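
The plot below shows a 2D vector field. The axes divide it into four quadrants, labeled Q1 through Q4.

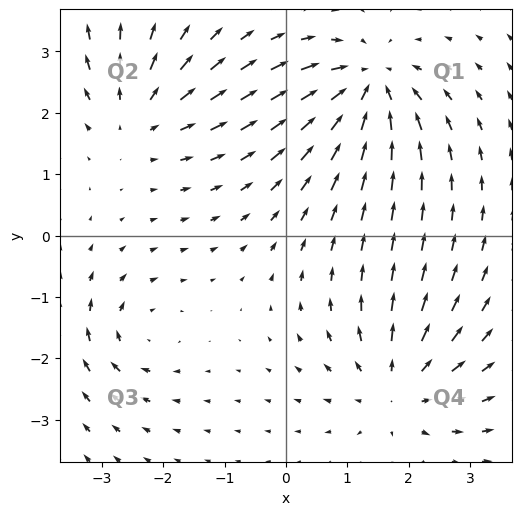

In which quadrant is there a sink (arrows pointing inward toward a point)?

The sink sits at approximately (1.3, 2.4), which lies in quadrant Q1. The divergence there is about -6, negative as expected for a sink.

Q1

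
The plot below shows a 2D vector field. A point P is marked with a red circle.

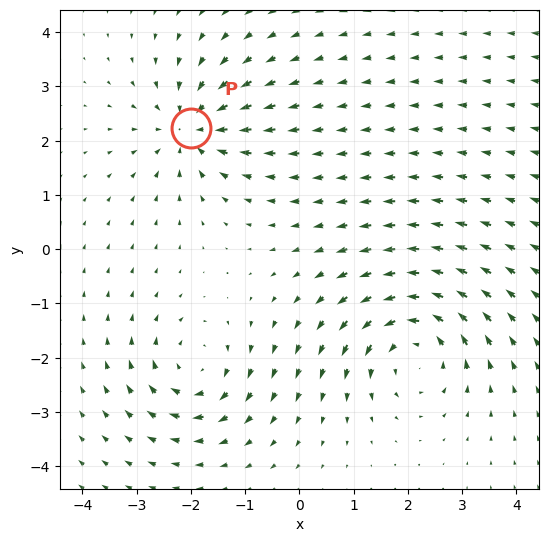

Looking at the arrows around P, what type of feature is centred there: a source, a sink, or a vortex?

sink

At P (-2.0, 2.2) the arrows converge inward. Divergence about -5, curl ≈0 — negative divergence with near-zero curl is a sink.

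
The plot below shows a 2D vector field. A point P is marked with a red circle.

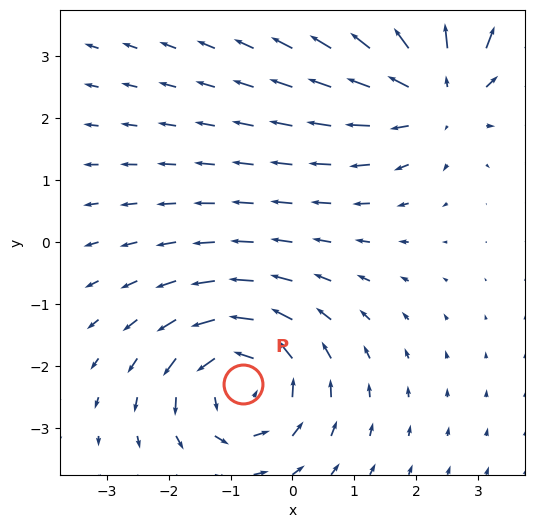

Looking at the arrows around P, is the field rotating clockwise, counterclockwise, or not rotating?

counterclockwise

Near P at (-0.8, -2.3) the arrows circulate counterclockwise. The curl (z-component) there is about +4; positive curl means counterclockwise rotation.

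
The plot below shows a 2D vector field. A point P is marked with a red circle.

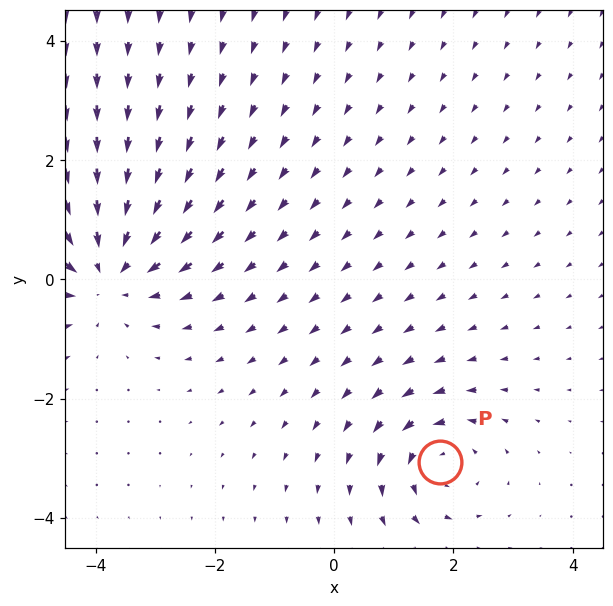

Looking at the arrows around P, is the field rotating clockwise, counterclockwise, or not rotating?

counterclockwise

Near P at (1.8, -3.1) the arrows circulate counterclockwise. The curl (z-component) there is about +3; positive curl means counterclockwise rotation.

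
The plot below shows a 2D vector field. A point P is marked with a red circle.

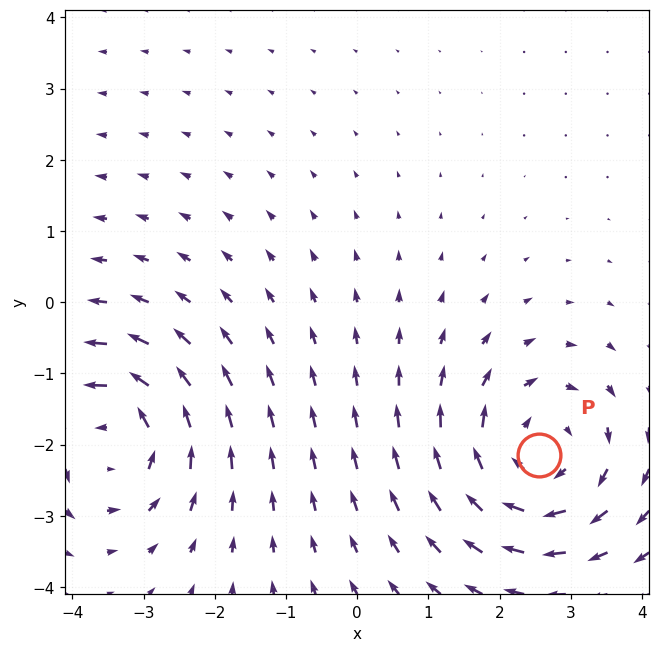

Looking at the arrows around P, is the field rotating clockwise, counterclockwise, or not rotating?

Near P at (2.6, -2.1) the arrows circulate clockwise. The curl (z-component) there is about -3; negative curl means clockwise rotation.

clockwise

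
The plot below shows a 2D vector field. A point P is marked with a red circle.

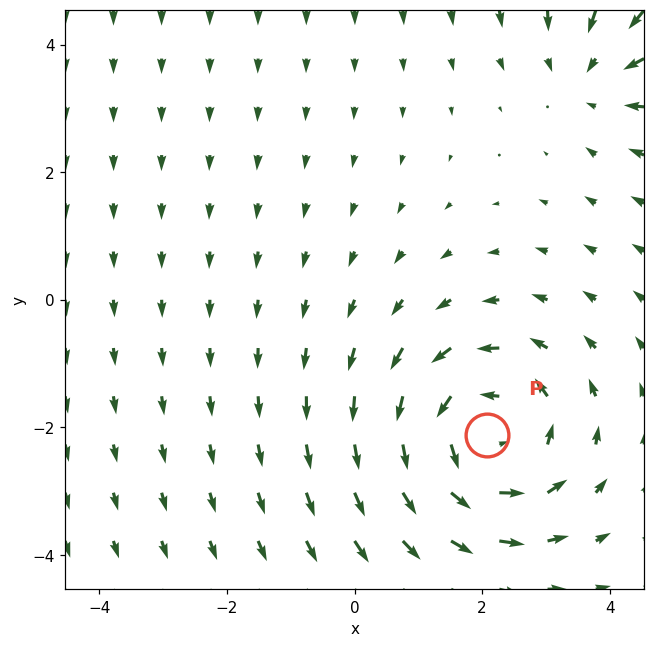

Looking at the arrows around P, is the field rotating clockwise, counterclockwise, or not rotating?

counterclockwise

Near P at (2.1, -2.1) the arrows circulate counterclockwise. The curl (z-component) there is about +4; positive curl means counterclockwise rotation.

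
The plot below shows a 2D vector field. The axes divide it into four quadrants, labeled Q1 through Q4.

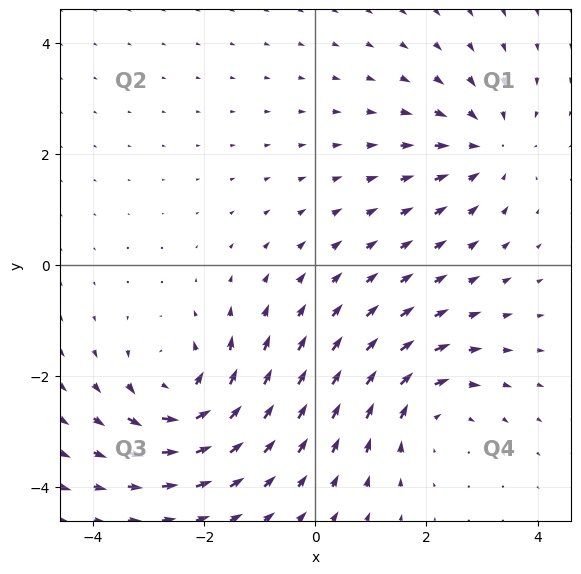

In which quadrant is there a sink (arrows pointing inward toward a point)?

Q1

The sink sits at approximately (3.1, 2.1), which lies in quadrant Q1. The divergence there is about -3, negative as expected for a sink.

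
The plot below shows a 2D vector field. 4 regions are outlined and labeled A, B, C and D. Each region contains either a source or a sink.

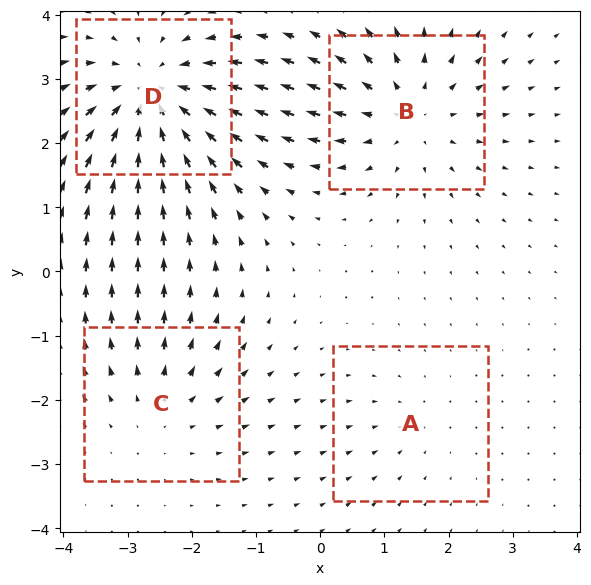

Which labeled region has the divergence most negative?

Divergence at each region's feature centre — A: about -2, B: about +4, C: about +3, D: about -6. Region D is most negative.

D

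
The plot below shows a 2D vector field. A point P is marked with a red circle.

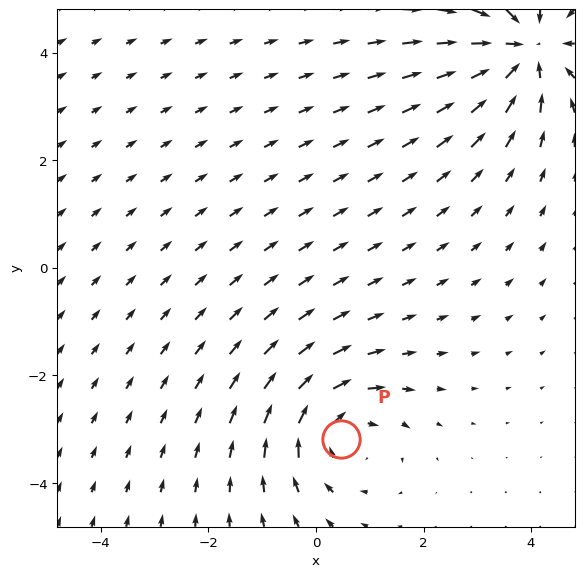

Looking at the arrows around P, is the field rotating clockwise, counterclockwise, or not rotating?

Near P at (0.5, -3.2) the arrows circulate clockwise. The curl (z-component) there is about -3; negative curl means clockwise rotation.

clockwise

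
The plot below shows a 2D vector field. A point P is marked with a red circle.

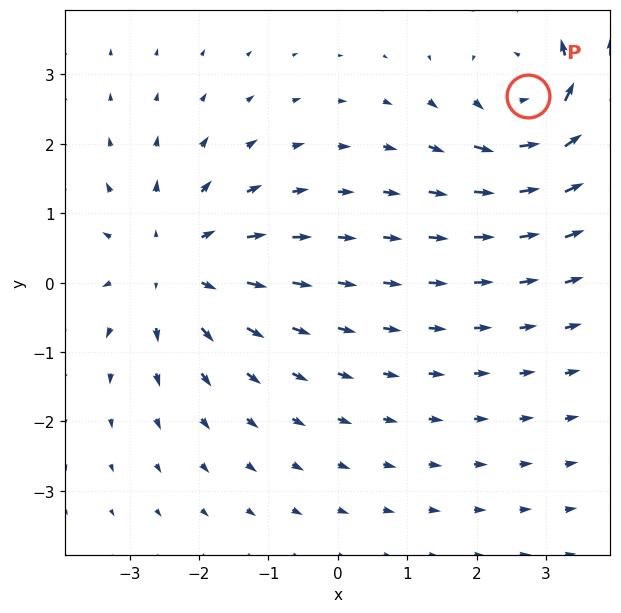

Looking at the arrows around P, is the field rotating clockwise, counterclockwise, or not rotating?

counterclockwise

Near P at (2.7, 2.7) the arrows circulate counterclockwise. The curl (z-component) there is about +4; positive curl means counterclockwise rotation.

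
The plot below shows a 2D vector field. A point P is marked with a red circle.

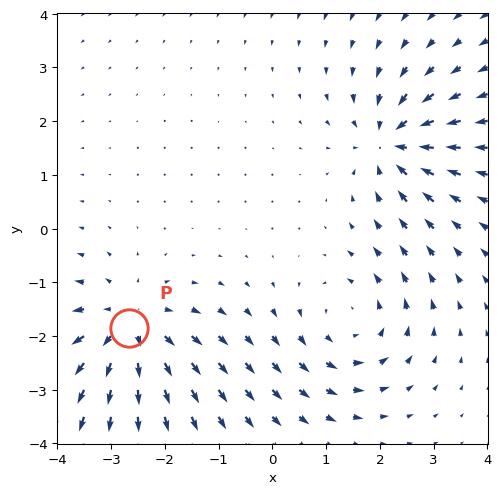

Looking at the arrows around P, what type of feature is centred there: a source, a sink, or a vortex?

At P (-2.7, -1.8) the arrows spread outward. Divergence about +4, curl ≈0 — positive divergence with near-zero curl is a source.

source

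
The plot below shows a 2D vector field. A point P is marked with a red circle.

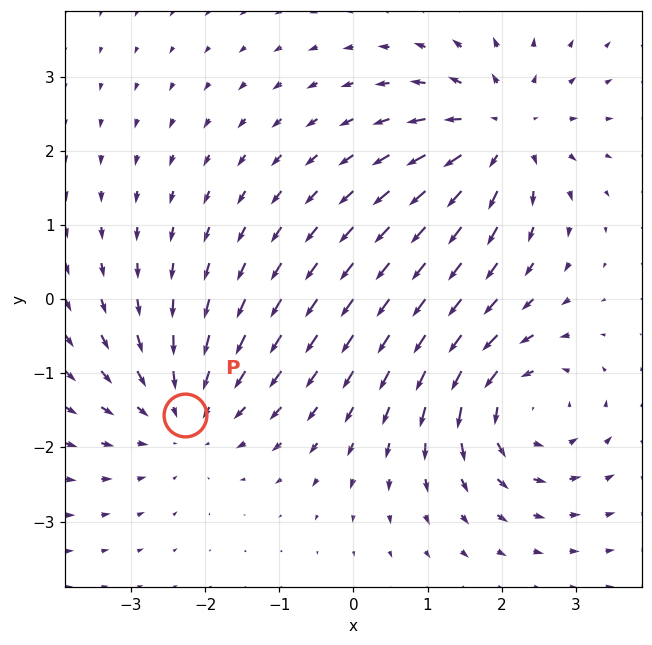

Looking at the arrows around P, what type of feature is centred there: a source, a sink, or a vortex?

At P (-2.3, -1.6) the arrows converge inward. Divergence about -4, curl ≈0 — negative divergence with near-zero curl is a sink.

sink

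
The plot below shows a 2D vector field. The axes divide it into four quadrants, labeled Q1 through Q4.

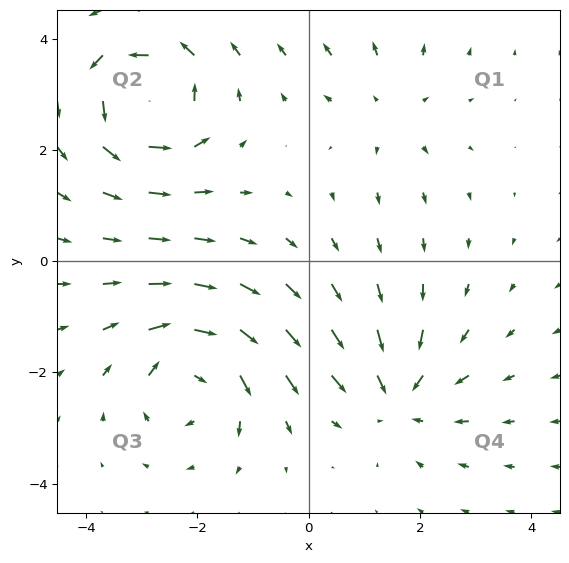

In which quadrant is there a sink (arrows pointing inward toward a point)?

The sink sits at approximately (1.6, -2.4), which lies in quadrant Q4. The divergence there is about -4, negative as expected for a sink.

Q4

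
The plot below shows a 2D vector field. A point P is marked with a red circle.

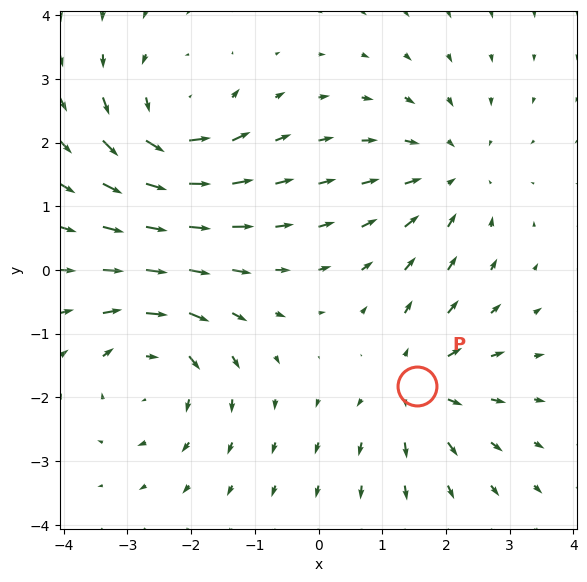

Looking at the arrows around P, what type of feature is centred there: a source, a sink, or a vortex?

At P (1.5, -1.8) the arrows spread outward. Divergence about +5, curl ≈0 — positive divergence with near-zero curl is a source.

source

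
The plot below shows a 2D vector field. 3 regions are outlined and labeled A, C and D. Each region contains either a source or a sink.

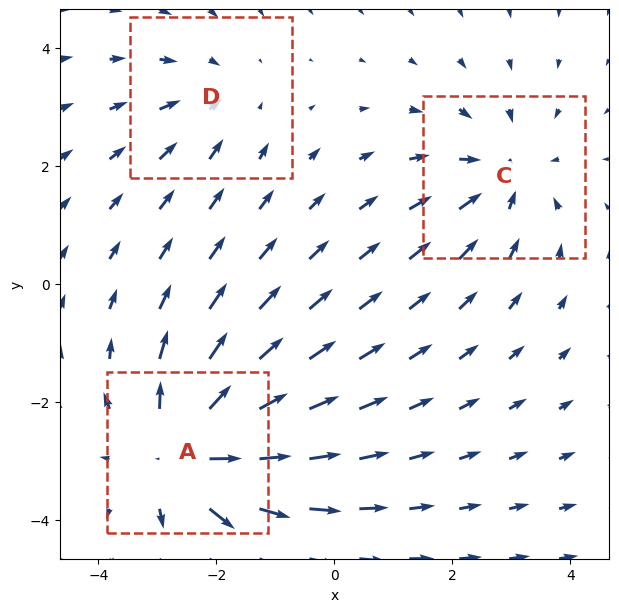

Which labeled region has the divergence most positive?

Divergence at each region's feature centre — A: about +4, C: about -3, D: about -2. Region A is most positive.

A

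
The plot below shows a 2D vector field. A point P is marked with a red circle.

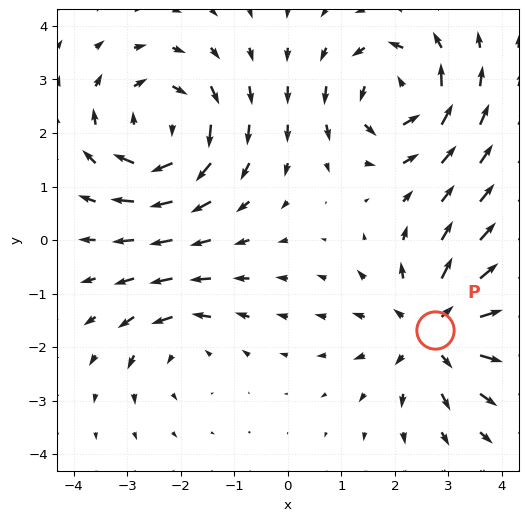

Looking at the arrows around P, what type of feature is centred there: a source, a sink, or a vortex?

source

At P (2.8, -1.7) the arrows spread outward. Divergence about +5, curl ≈0 — positive divergence with near-zero curl is a source.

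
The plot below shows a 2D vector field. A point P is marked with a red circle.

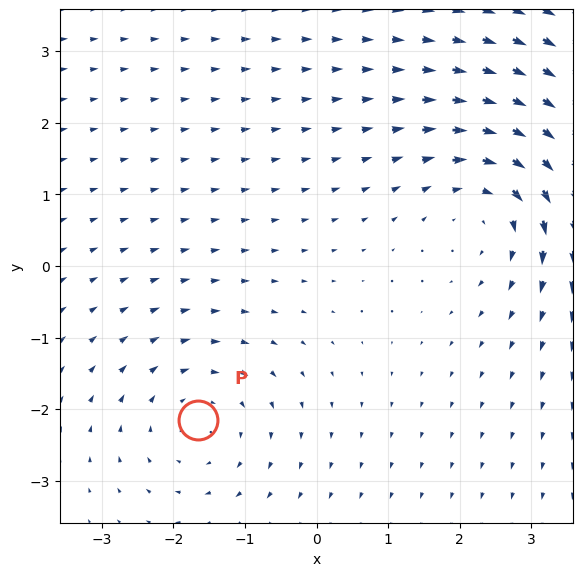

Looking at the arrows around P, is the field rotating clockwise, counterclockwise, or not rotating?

clockwise

Near P at (-1.7, -2.1) the arrows circulate clockwise. The curl (z-component) there is about -3; negative curl means clockwise rotation.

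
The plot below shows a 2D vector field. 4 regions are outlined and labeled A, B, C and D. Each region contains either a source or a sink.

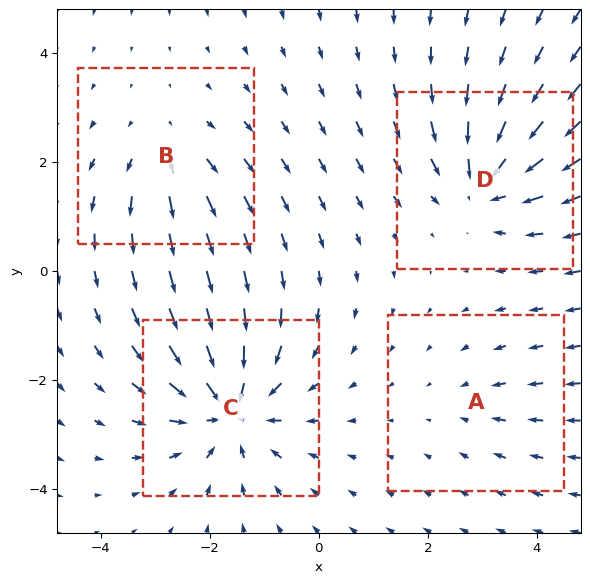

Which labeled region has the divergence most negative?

Divergence at each region's feature centre — A: about -2, B: about +3, C: about -7, D: about -5. Region C is most negative.

C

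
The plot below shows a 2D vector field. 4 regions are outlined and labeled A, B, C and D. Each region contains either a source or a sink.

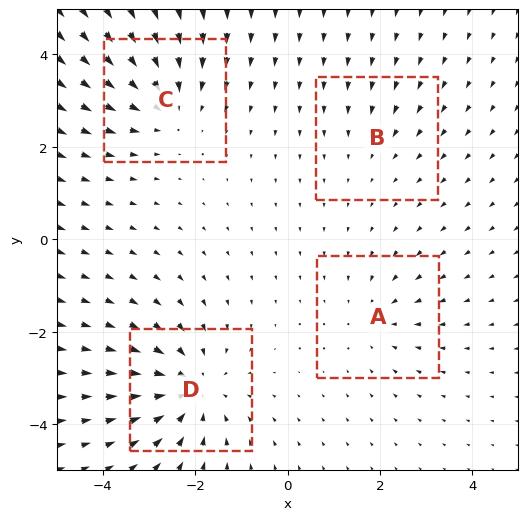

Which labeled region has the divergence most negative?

Divergence at each region's feature centre — A: about -3, B: about -2, C: about -4, D: about -6. Region D is most negative.

D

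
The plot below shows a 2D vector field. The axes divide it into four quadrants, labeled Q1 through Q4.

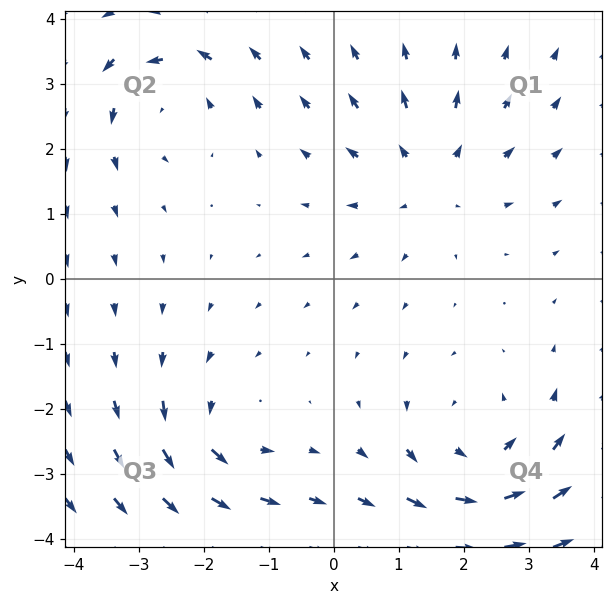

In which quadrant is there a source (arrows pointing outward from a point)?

Q1

The source sits at approximately (1.5, 1.6), which lies in quadrant Q1. The divergence there is about +4, positive as expected for a source.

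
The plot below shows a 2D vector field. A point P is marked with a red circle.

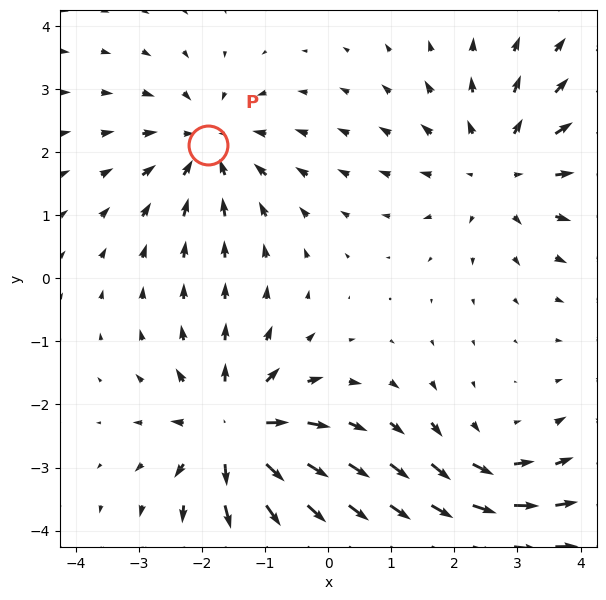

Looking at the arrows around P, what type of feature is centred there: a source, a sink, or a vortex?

At P (-1.9, 2.1) the arrows converge inward. Divergence about -4, curl ≈0 — negative divergence with near-zero curl is a sink.

sink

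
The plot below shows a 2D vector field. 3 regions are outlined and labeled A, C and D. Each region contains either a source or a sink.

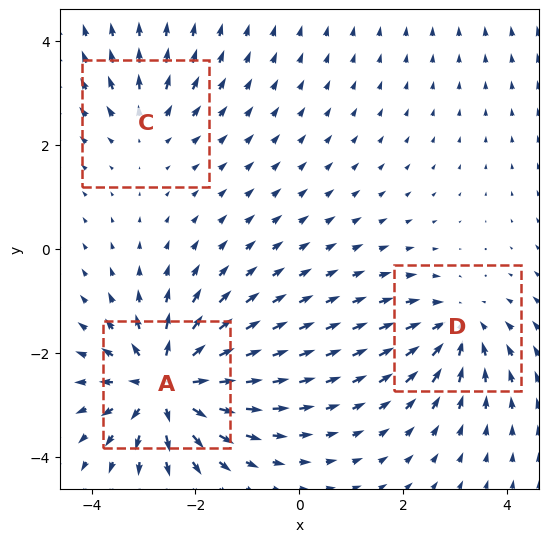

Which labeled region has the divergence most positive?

A

Divergence at each region's feature centre — A: about +6, C: about +2, D: about -3. Region A is most positive.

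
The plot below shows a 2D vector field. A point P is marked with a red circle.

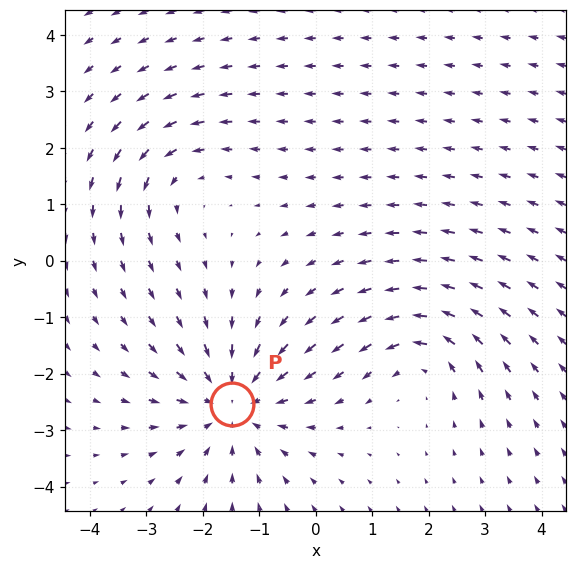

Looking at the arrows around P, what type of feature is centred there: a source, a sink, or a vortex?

At P (-1.5, -2.5) the arrows converge inward. Divergence about -4, curl ≈0 — negative divergence with near-zero curl is a sink.

sink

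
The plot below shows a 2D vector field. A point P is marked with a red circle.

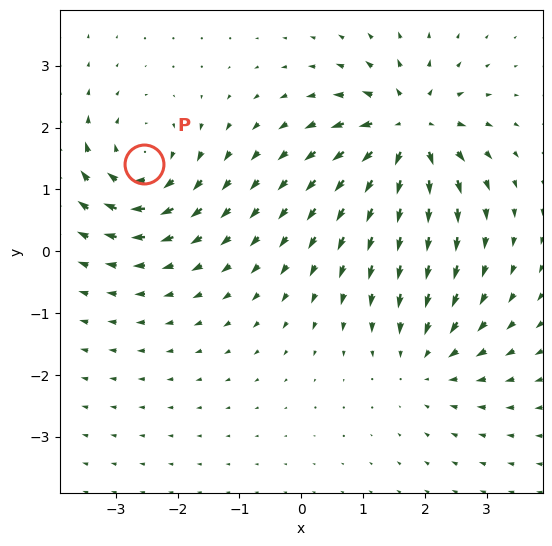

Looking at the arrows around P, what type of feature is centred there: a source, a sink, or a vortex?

vortex

At P (-2.5, 1.4) the arrows circulate clockwise. Divergence ≈0, curl about -5 — near-zero divergence with nonzero curl is a vortex.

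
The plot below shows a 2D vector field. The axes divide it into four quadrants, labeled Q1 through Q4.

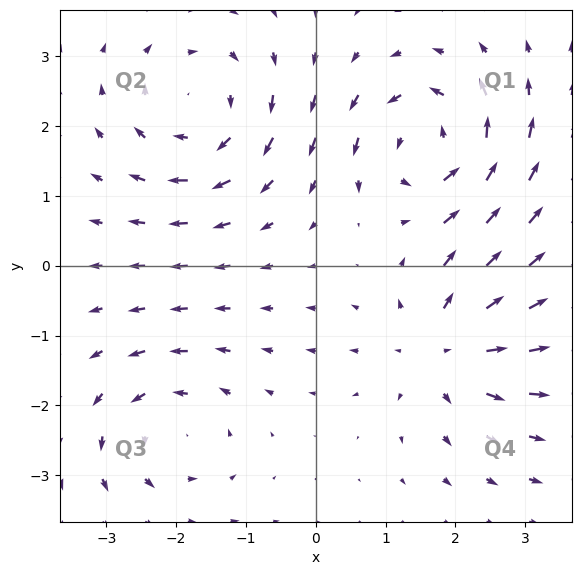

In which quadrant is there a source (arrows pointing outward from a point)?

The source sits at approximately (1.9, -1.2), which lies in quadrant Q4. The divergence there is about +5, positive as expected for a source.

Q4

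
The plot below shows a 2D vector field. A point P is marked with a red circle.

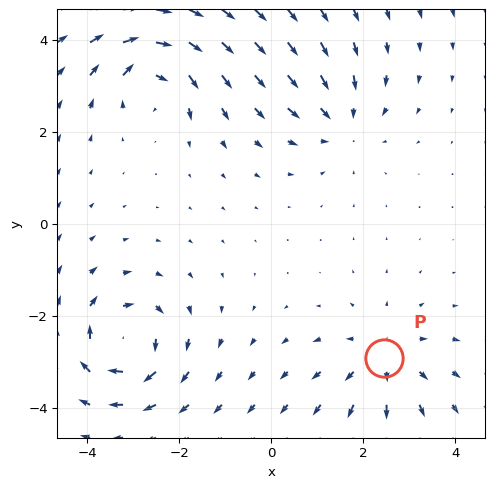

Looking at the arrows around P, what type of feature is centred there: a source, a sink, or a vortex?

At P (2.4, -2.9) the arrows spread outward. Divergence about +4, curl ≈0 — positive divergence with near-zero curl is a source.

source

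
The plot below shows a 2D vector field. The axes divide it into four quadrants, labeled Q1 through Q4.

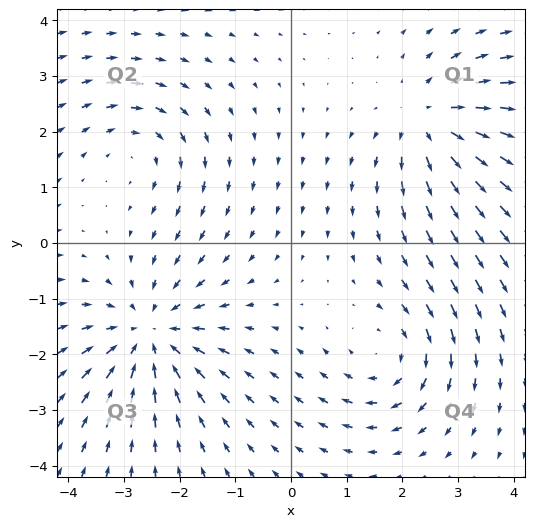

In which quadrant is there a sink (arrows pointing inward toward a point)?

Q3

The sink sits at approximately (-2.5, -1.6), which lies in quadrant Q3. The divergence there is about -4, negative as expected for a sink.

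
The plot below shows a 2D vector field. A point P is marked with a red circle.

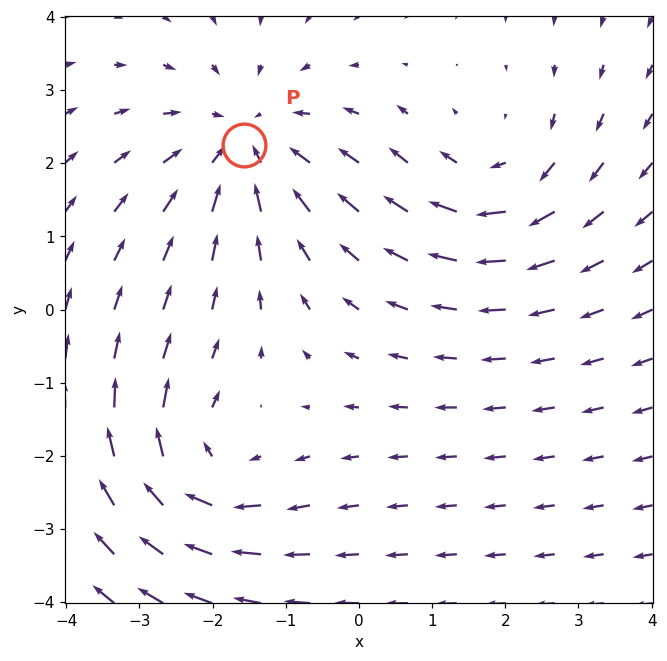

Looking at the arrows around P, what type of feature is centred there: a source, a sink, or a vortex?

At P (-1.6, 2.3) the arrows converge inward. Divergence about -3, curl ≈0 — negative divergence with near-zero curl is a sink.

sink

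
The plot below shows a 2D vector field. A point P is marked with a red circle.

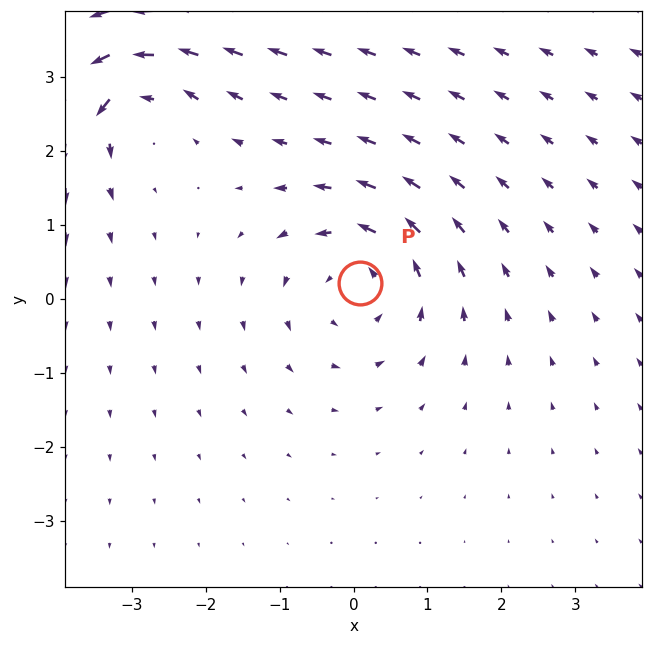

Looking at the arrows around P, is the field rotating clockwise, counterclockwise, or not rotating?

Near P at (0.1, 0.2) the arrows circulate counterclockwise. The curl (z-component) there is about +3; positive curl means counterclockwise rotation.

counterclockwise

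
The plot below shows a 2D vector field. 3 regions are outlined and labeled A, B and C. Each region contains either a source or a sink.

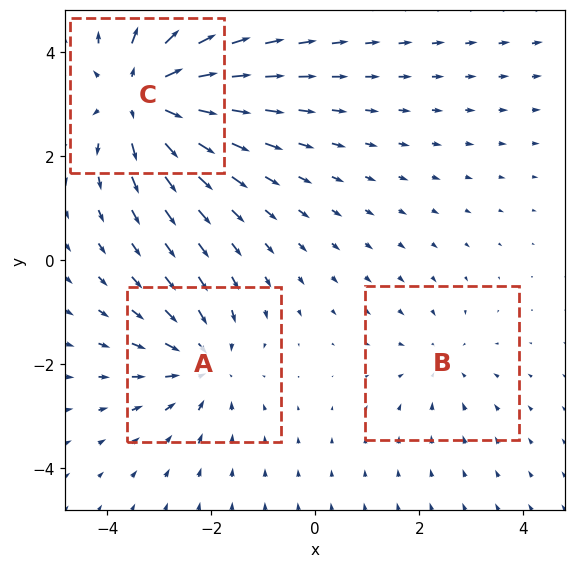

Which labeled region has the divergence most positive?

Divergence at each region's feature centre — A: about -3, B: about -2, C: about +5. Region C is most positive.

C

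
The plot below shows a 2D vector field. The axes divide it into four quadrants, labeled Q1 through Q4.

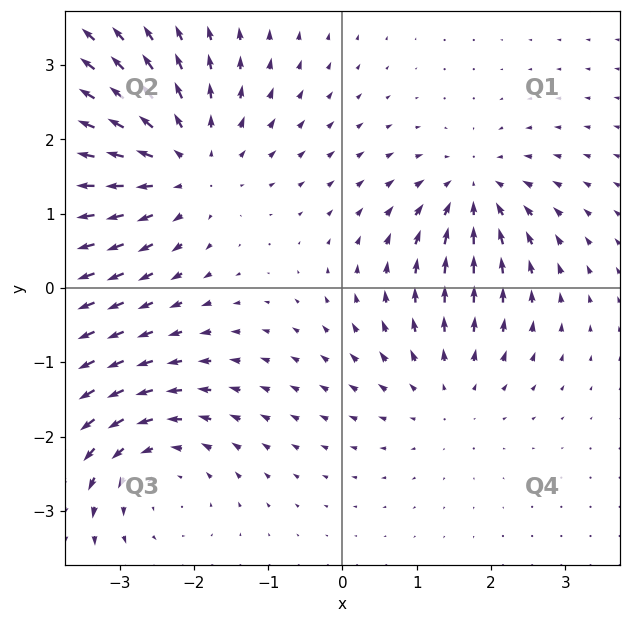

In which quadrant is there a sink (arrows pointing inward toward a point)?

Q1

The sink sits at approximately (1.8, 1.3), which lies in quadrant Q1. The divergence there is about -4, negative as expected for a sink.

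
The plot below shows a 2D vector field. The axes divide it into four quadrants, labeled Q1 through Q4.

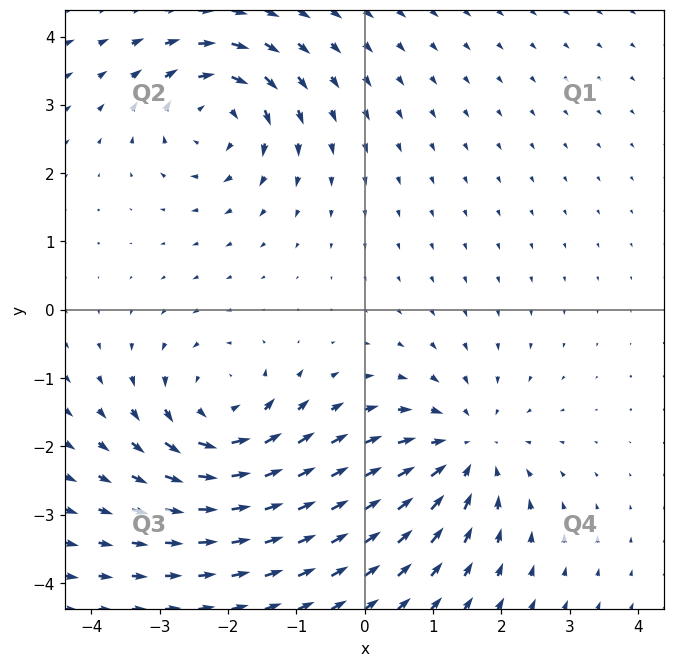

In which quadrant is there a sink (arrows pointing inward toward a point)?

The sink sits at approximately (1.5, -2.1), which lies in quadrant Q4. The divergence there is about -3, negative as expected for a sink.

Q4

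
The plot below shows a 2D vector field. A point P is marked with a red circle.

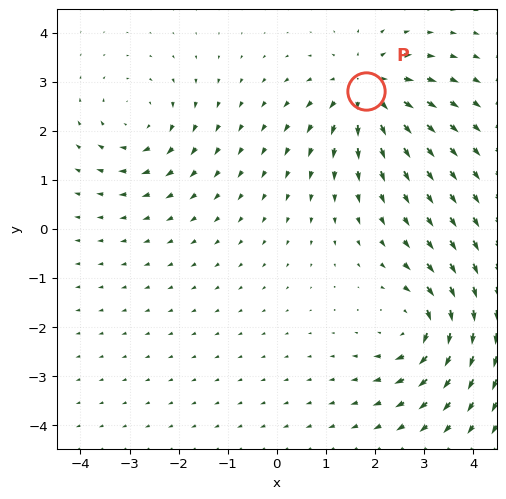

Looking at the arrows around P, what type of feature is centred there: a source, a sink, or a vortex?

source

At P (1.8, 2.8) the arrows spread outward. Divergence about +6, curl ≈0 — positive divergence with near-zero curl is a source.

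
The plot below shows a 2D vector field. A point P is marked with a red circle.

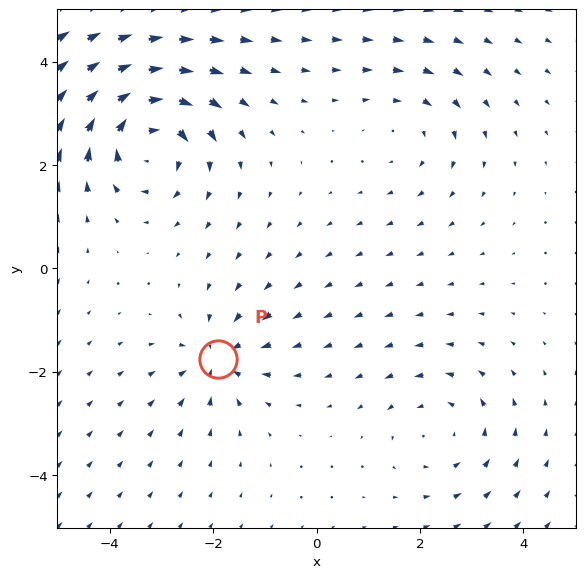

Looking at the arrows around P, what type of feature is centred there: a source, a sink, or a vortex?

At P (-1.9, -1.8) the arrows converge inward. Divergence about -4, curl ≈0 — negative divergence with near-zero curl is a sink.

sink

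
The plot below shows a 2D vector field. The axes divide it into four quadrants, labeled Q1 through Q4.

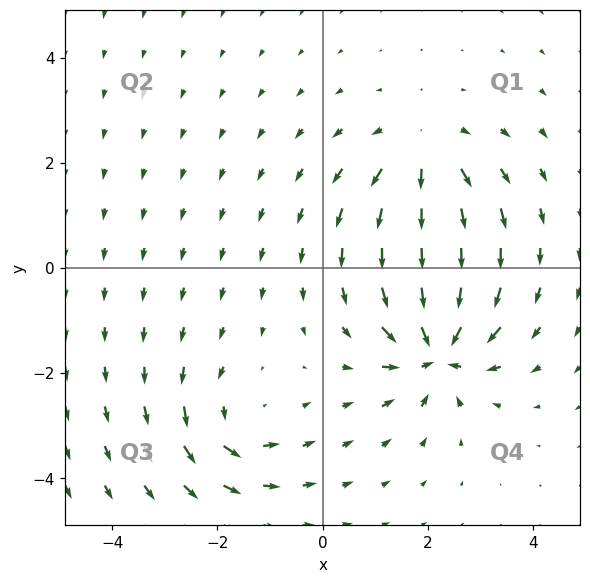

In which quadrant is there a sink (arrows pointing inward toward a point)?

The sink sits at approximately (2.2, -1.6), which lies in quadrant Q4. The divergence there is about -6, negative as expected for a sink.

Q4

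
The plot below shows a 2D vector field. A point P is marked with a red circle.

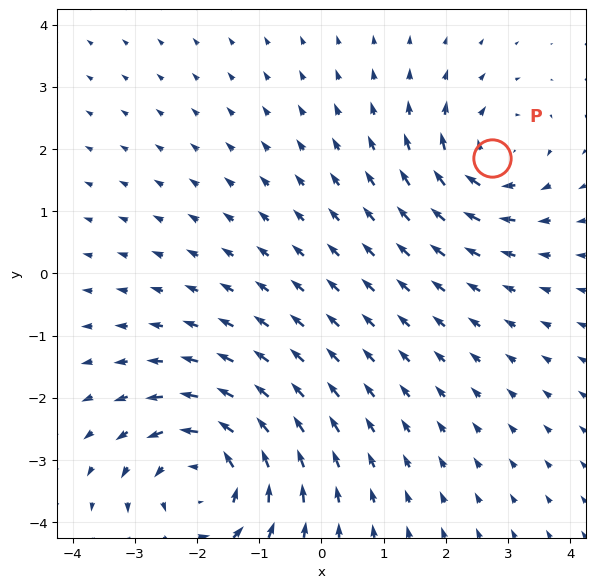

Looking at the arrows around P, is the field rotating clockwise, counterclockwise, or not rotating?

clockwise

Near P at (2.7, 1.9) the arrows circulate clockwise. The curl (z-component) there is about -4; negative curl means clockwise rotation.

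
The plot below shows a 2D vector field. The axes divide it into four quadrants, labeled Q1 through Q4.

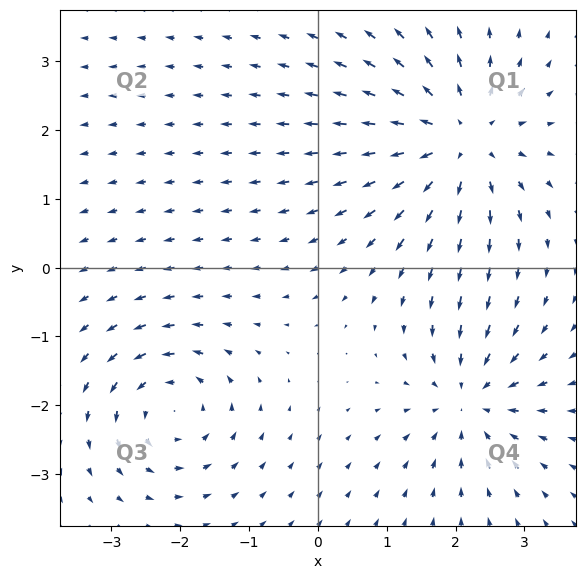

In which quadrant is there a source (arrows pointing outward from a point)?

Q1

The source sits at approximately (2.1, 1.9), which lies in quadrant Q1. The divergence there is about +5, positive as expected for a source.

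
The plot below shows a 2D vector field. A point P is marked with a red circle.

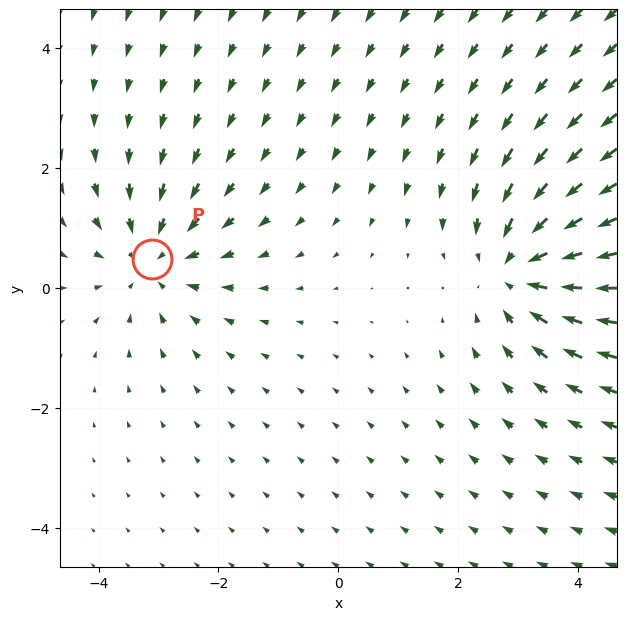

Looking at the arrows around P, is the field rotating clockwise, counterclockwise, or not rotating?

Near P at (-3.1, 0.5) the arrows show no circulation. The curl there is ≈0.

not rotating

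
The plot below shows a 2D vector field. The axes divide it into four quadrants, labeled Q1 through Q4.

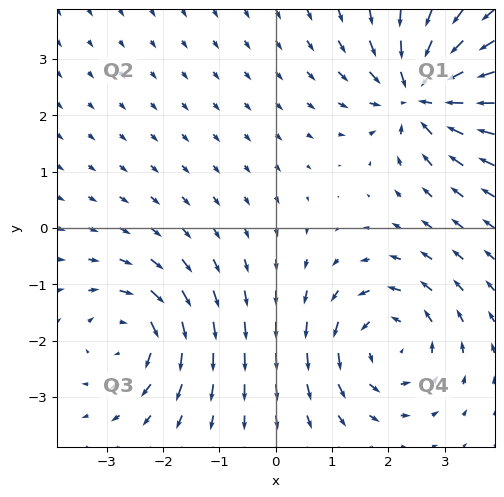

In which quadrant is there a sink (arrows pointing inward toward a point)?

The sink sits at approximately (2.6, 2.4), which lies in quadrant Q1. The divergence there is about -7, negative as expected for a sink.

Q1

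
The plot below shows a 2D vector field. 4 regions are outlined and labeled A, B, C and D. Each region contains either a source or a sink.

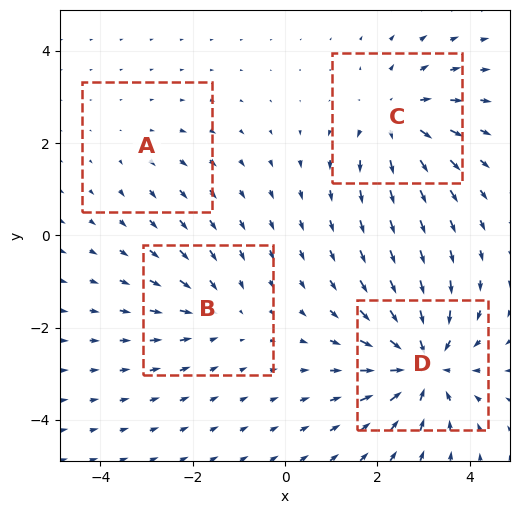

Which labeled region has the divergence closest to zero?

Divergence at each region's feature centre — A: about +2, B: about -3, C: about +5, D: about -7. Region A is closest to zero.

A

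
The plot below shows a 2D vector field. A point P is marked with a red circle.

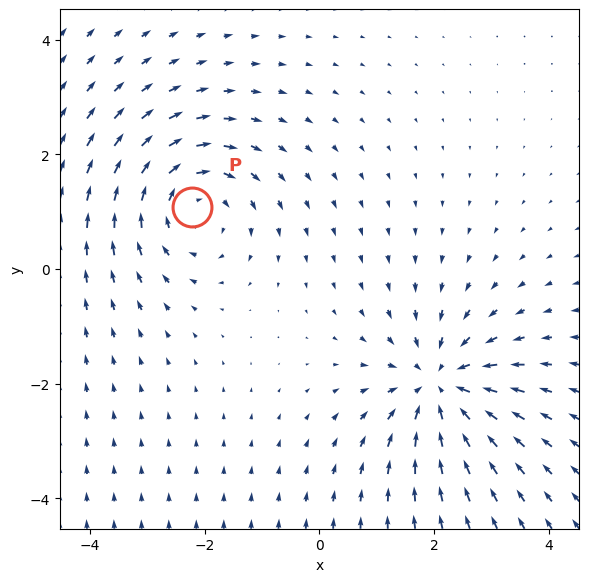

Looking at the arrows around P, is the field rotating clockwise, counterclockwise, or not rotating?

Near P at (-2.2, 1.1) the arrows circulate clockwise. The curl (z-component) there is about -4; negative curl means clockwise rotation.

clockwise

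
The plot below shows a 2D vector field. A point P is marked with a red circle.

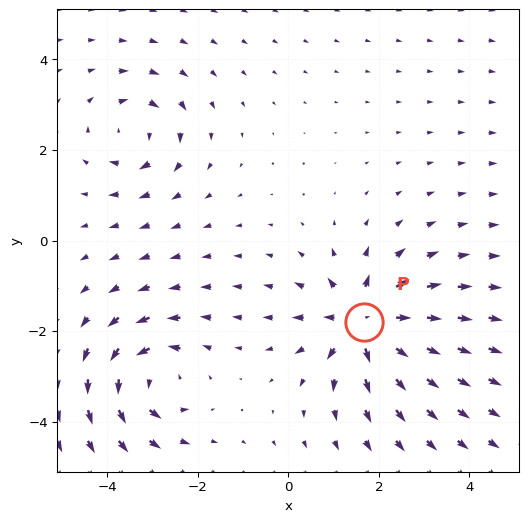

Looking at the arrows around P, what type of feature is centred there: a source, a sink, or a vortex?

source

At P (1.7, -1.8) the arrows spread outward. Divergence about +5, curl ≈0 — positive divergence with near-zero curl is a source.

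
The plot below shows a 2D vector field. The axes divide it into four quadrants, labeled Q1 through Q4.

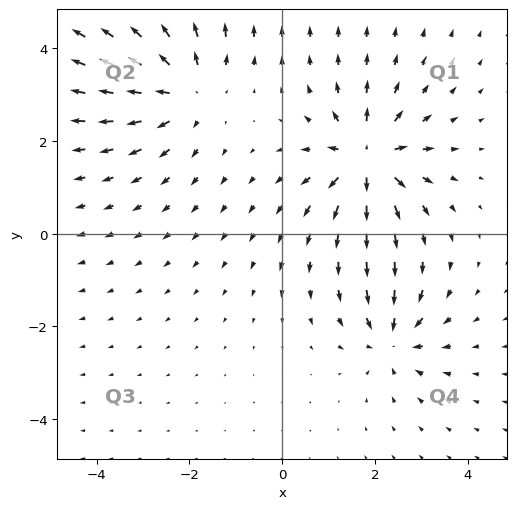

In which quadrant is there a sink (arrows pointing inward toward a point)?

The sink sits at approximately (2.4, -2.3), which lies in quadrant Q4. The divergence there is about -5, negative as expected for a sink.

Q4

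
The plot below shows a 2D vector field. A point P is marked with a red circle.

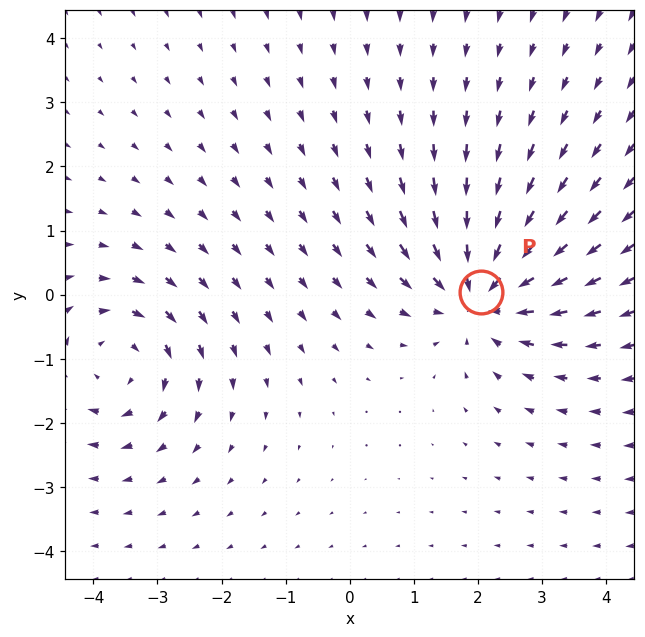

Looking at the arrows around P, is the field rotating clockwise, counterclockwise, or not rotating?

not rotating

Near P at (2.1, 0.0) the arrows show no circulation. The curl there is ≈0.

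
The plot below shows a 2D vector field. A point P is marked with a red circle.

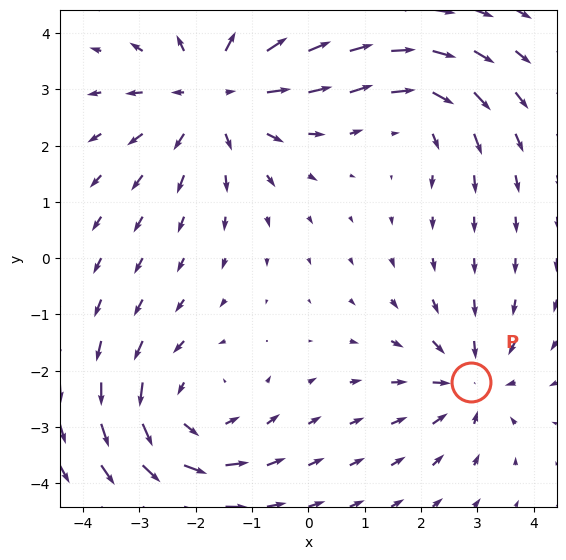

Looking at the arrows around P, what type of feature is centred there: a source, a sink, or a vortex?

sink

At P (2.9, -2.2) the arrows converge inward. Divergence about -4, curl ≈0 — negative divergence with near-zero curl is a sink.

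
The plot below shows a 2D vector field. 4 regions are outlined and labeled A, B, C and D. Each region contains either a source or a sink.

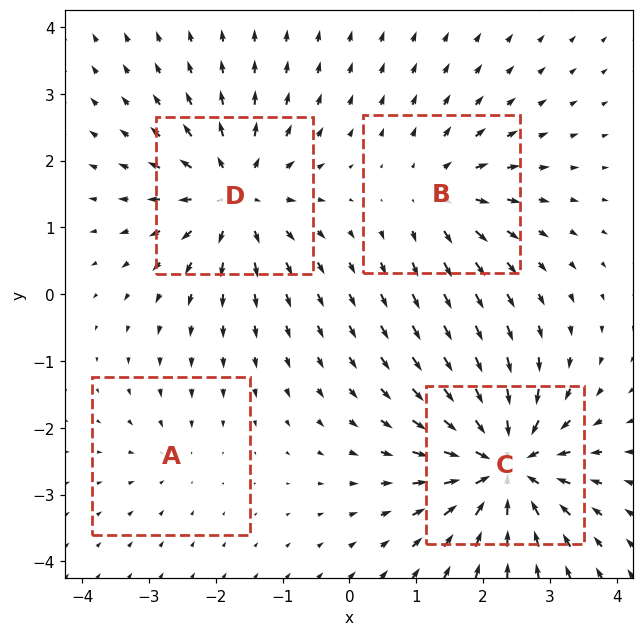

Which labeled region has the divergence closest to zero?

Divergence at each region's feature centre — A: about -2, B: about +4, C: about -8, D: about +6. Region A is closest to zero.

A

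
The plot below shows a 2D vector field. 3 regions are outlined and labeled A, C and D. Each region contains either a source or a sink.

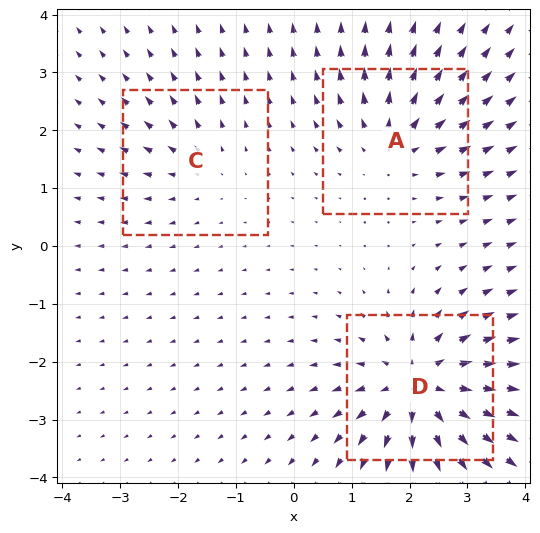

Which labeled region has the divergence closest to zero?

Divergence at each region's feature centre — A: about +3, C: about +2, D: about +5. Region C is closest to zero.

C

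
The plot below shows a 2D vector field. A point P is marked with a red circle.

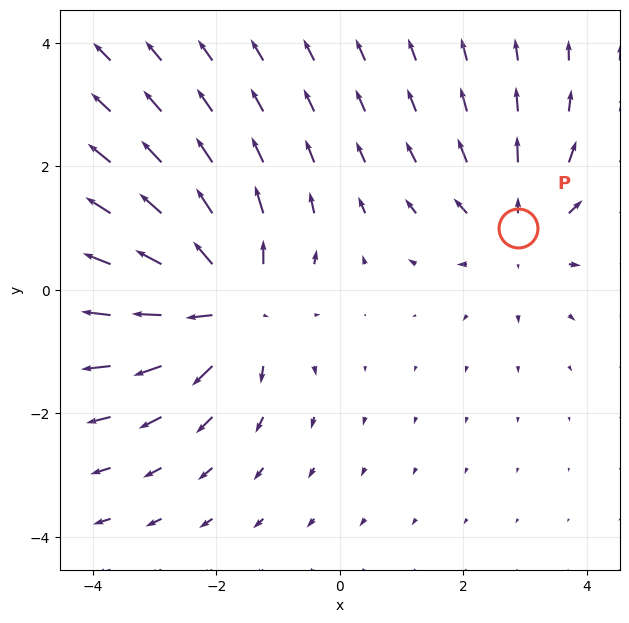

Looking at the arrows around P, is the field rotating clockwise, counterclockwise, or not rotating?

Near P at (2.9, 1.0) the arrows show no circulation. The curl there is ≈0.

not rotating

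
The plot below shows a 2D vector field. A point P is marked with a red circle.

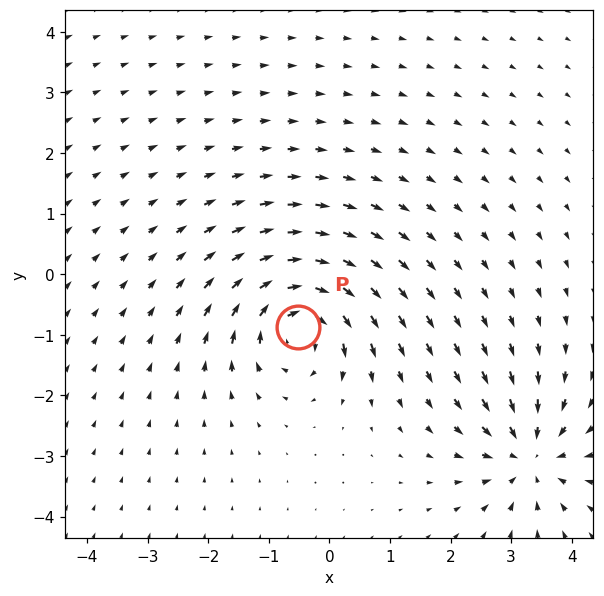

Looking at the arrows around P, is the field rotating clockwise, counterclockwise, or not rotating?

clockwise

Near P at (-0.5, -0.9) the arrows circulate clockwise. The curl (z-component) there is about -6; negative curl means clockwise rotation.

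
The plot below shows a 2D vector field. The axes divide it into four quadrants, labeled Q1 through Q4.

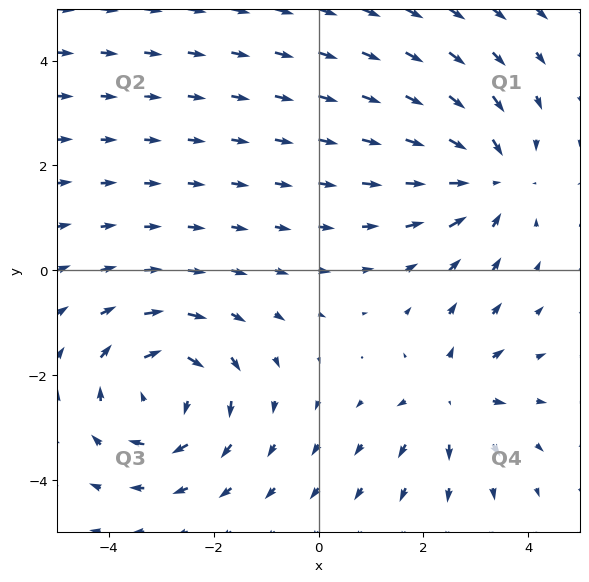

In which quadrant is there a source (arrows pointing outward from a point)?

Q4

The source sits at approximately (2.5, -2.4), which lies in quadrant Q4. The divergence there is about +3, positive as expected for a source.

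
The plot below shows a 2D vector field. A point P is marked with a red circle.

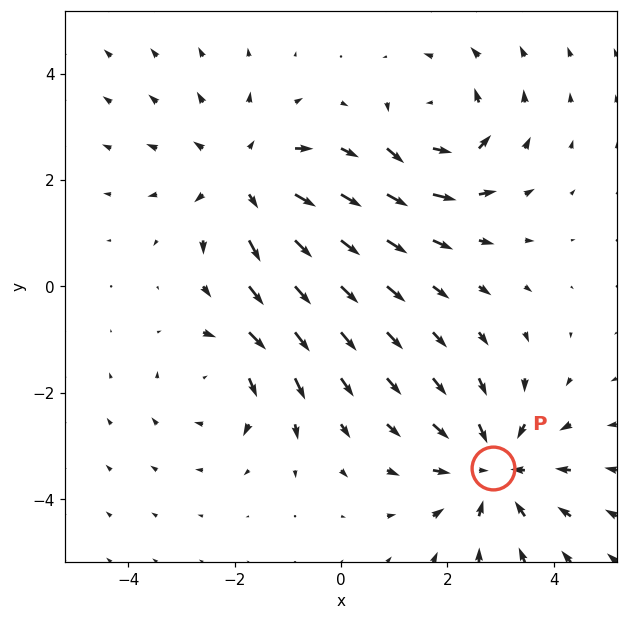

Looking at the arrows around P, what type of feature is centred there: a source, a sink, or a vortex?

At P (2.9, -3.4) the arrows converge inward. Divergence about -5, curl ≈0 — negative divergence with near-zero curl is a sink.

sink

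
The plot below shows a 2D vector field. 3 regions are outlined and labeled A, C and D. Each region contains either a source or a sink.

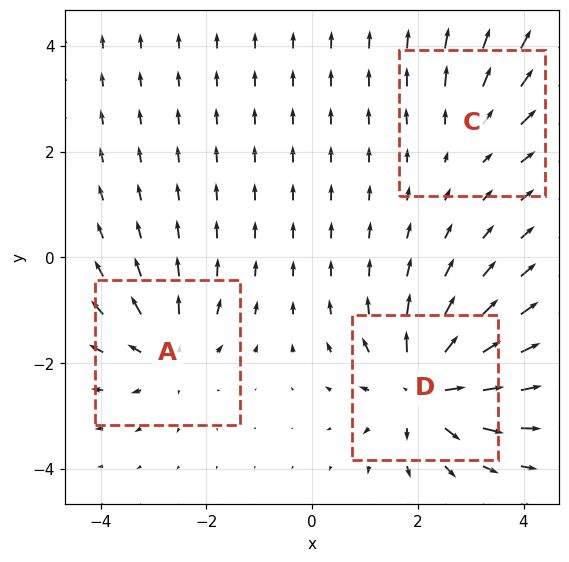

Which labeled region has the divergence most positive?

Divergence at each region's feature centre — A: about +4, C: about +2, D: about +6. Region D is most positive.

D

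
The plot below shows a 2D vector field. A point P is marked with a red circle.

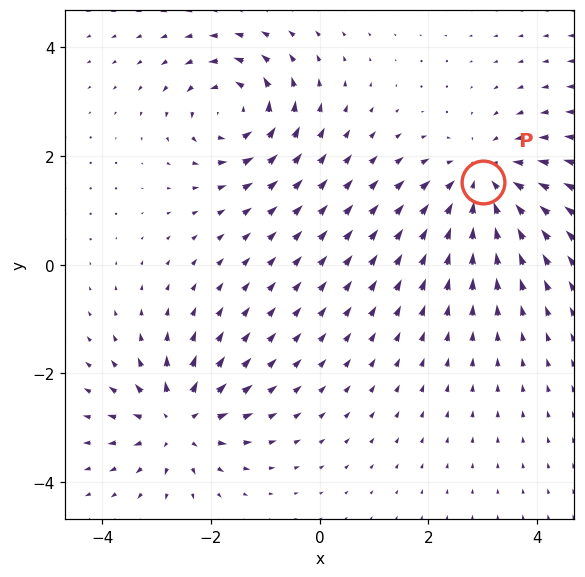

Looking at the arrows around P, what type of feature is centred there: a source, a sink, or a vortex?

sink

At P (3.0, 1.5) the arrows converge inward. Divergence about -3, curl ≈0 — negative divergence with near-zero curl is a sink.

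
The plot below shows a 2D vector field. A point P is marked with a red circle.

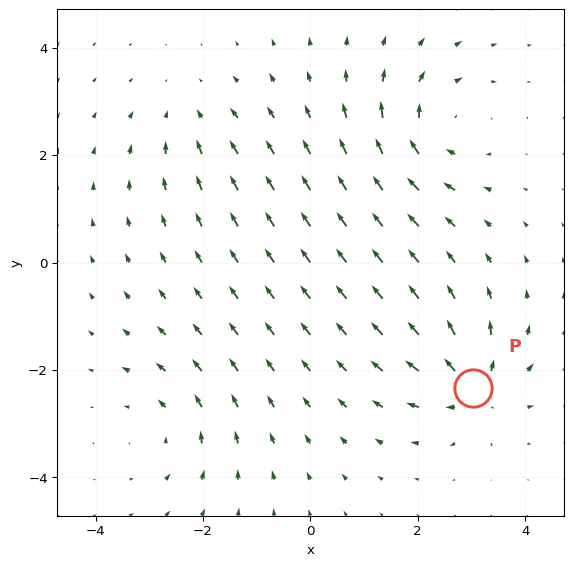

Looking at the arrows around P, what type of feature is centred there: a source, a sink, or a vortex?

source

At P (3.0, -2.3) the arrows spread outward. Divergence about +5, curl ≈0 — positive divergence with near-zero curl is a source.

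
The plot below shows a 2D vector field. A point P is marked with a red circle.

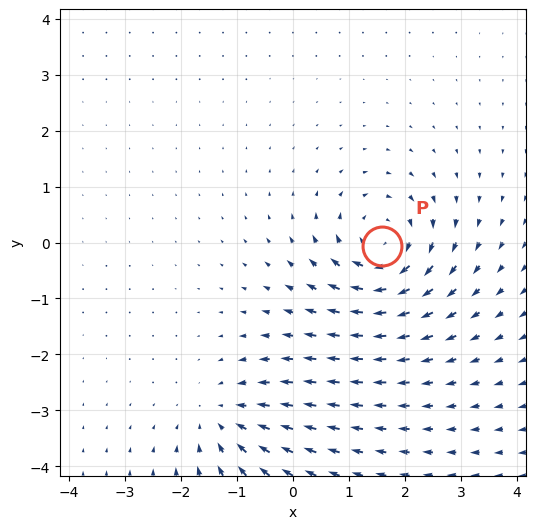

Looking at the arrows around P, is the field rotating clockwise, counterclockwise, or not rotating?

Near P at (1.6, -0.1) the arrows circulate clockwise. The curl (z-component) there is about -5; negative curl means clockwise rotation.

clockwise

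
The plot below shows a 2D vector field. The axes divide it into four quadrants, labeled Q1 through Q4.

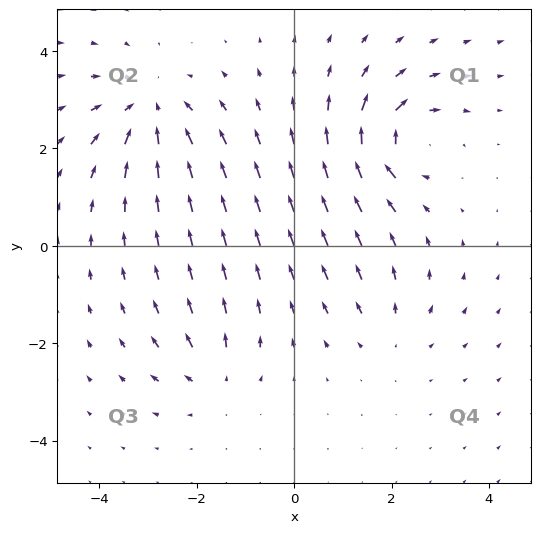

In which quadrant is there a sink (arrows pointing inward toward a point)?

Q2

The sink sits at approximately (-3.0, 2.8), which lies in quadrant Q2. The divergence there is about -4, negative as expected for a sink.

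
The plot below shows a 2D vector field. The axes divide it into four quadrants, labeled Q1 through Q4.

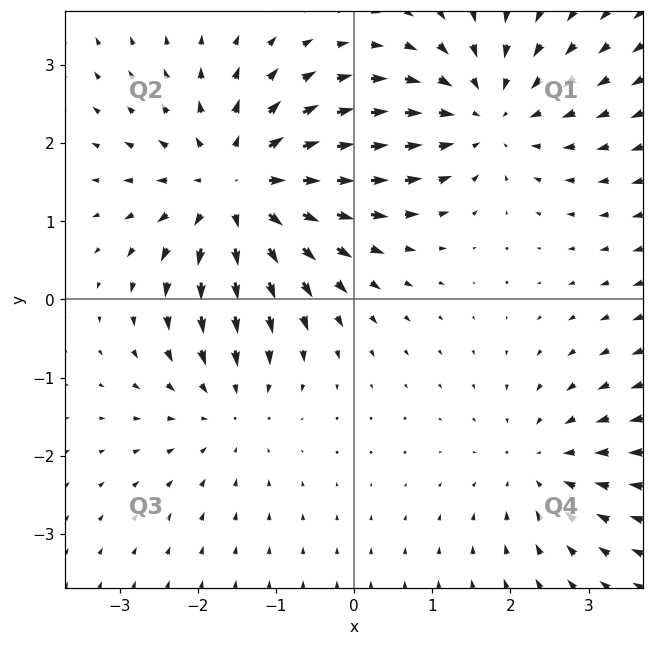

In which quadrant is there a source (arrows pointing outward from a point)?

Q2

The source sits at approximately (-1.5, 1.4), which lies in quadrant Q2. The divergence there is about +5, positive as expected for a source.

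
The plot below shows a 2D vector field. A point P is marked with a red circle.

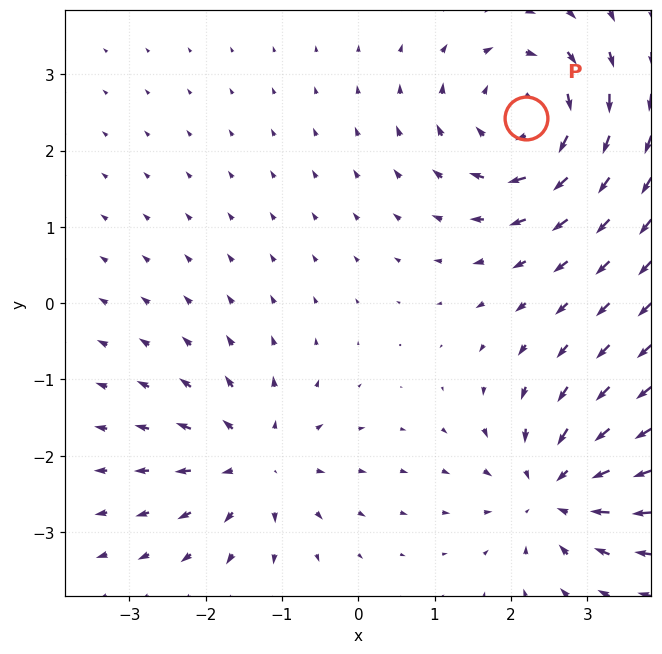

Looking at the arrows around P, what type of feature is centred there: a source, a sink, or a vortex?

vortex

At P (2.2, 2.4) the arrows circulate clockwise. Divergence ≈0, curl about -5 — near-zero divergence with nonzero curl is a vortex.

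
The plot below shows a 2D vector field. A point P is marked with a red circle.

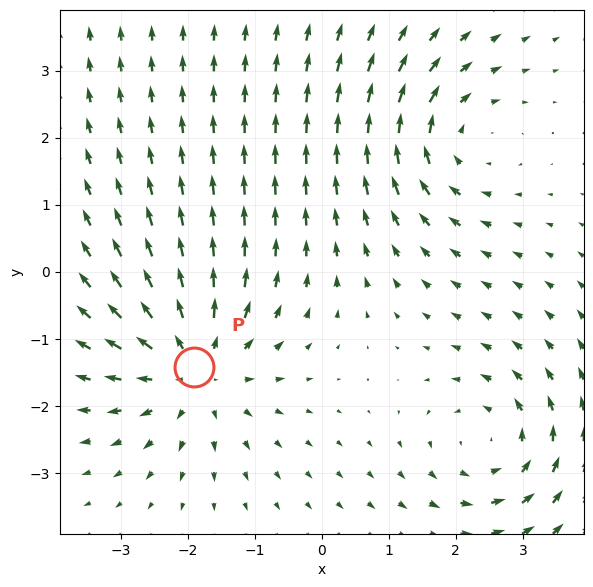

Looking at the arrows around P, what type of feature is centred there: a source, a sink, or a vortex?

source

At P (-1.9, -1.4) the arrows spread outward. Divergence about +4, curl ≈0 — positive divergence with near-zero curl is a source.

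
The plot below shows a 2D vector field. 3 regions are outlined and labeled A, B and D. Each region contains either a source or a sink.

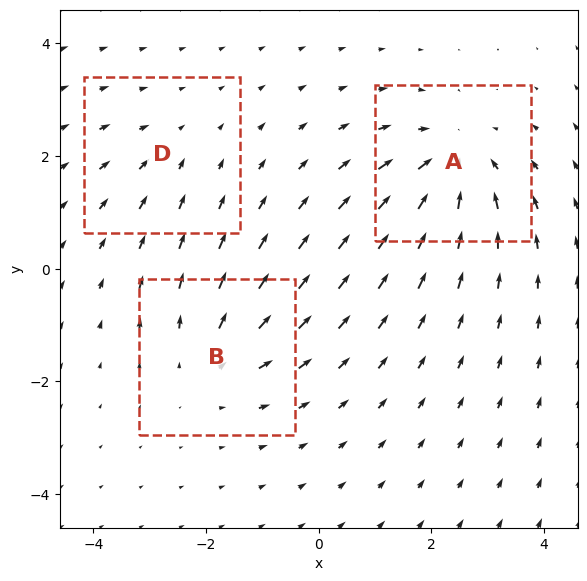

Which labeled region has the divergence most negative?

A

Divergence at each region's feature centre — A: about -4, B: about +3, D: about -2. Region A is most negative.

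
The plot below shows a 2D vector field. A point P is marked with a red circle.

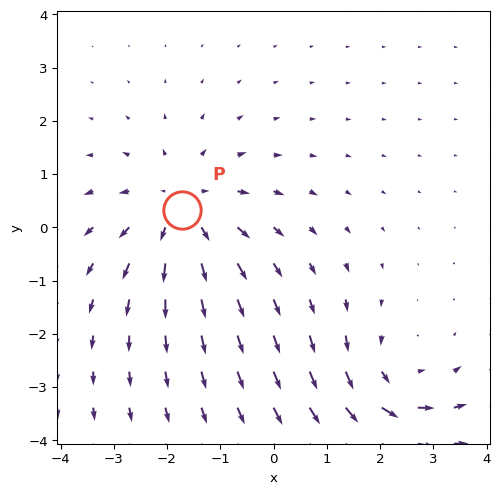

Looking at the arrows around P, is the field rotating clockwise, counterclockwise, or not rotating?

not rotating

Near P at (-1.7, 0.3) the arrows show no circulation. The curl there is ≈0.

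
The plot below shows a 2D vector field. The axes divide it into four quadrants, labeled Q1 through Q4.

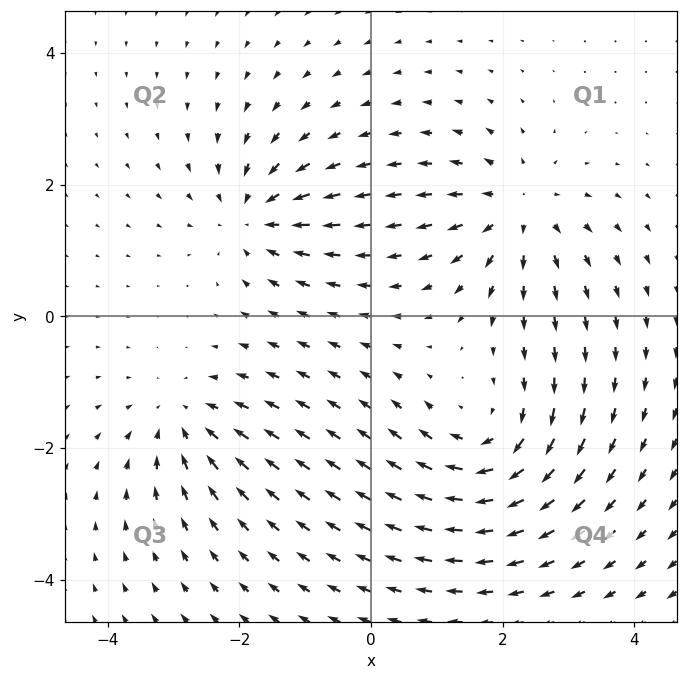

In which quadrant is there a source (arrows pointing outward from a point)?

Q1

The source sits at approximately (2.2, 1.6), which lies in quadrant Q1. The divergence there is about +4, positive as expected for a source.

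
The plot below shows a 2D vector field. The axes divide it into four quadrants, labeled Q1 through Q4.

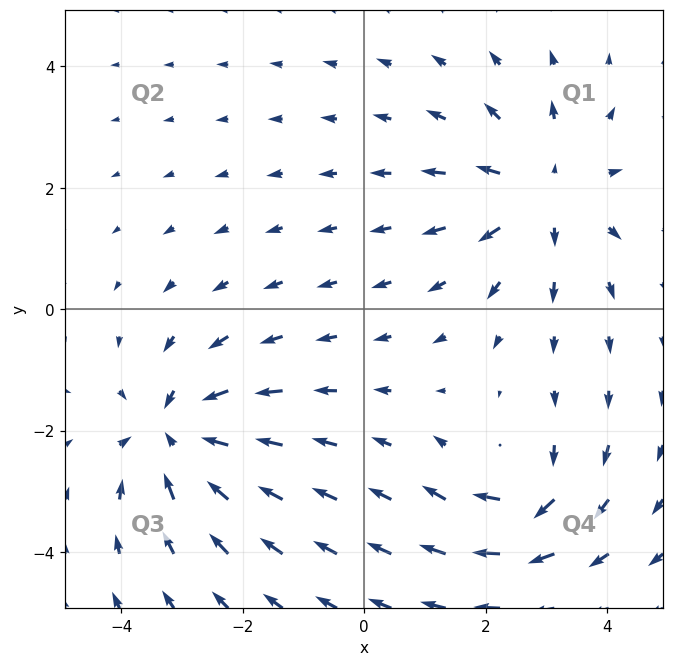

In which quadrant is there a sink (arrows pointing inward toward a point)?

Q3

The sink sits at approximately (-3.1, -2.1), which lies in quadrant Q3. The divergence there is about -5, negative as expected for a sink.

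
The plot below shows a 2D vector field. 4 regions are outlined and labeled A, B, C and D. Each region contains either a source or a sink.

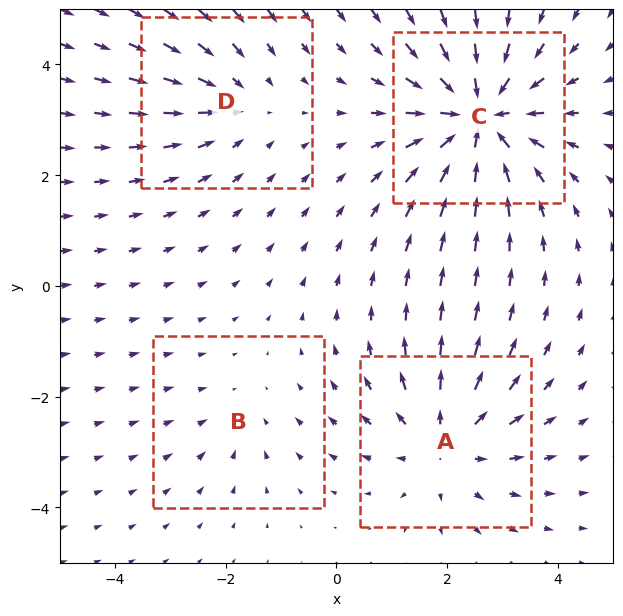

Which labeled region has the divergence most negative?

C

Divergence at each region's feature centre — A: about +4, B: about -2, C: about -6, D: about -3. Region C is most negative.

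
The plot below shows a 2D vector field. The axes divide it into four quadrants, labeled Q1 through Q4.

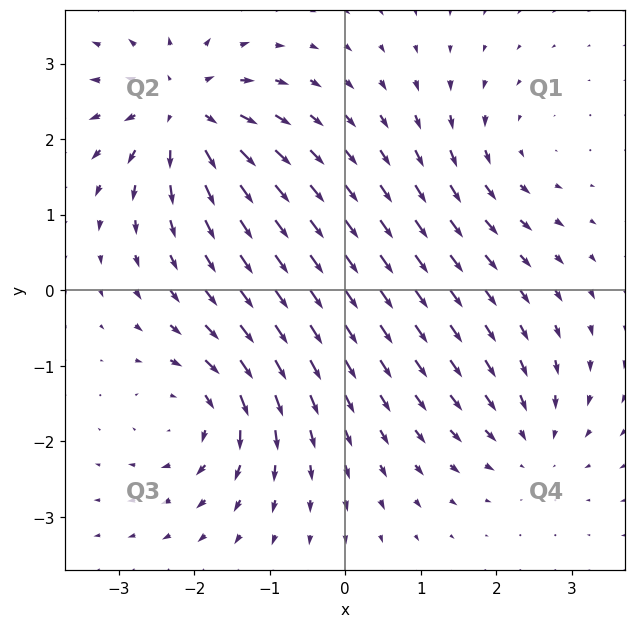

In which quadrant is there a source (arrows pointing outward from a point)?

Q2

The source sits at approximately (-2.1, 2.4), which lies in quadrant Q2. The divergence there is about +7, positive as expected for a source.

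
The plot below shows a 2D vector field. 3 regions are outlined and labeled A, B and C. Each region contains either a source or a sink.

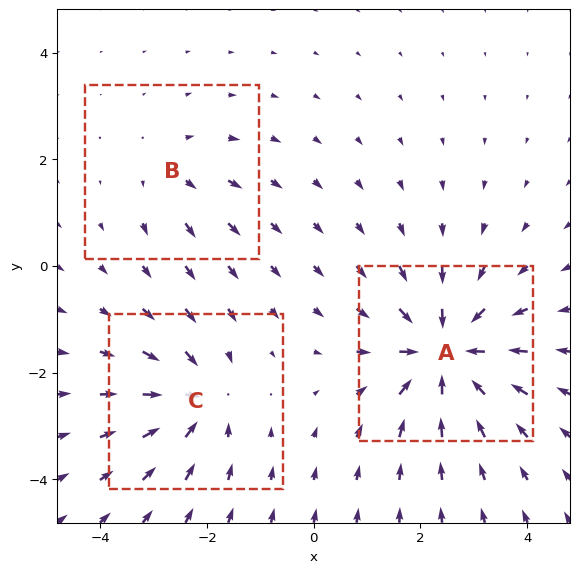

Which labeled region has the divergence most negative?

A

Divergence at each region's feature centre — A: about -6, B: about +2, C: about -4. Region A is most negative.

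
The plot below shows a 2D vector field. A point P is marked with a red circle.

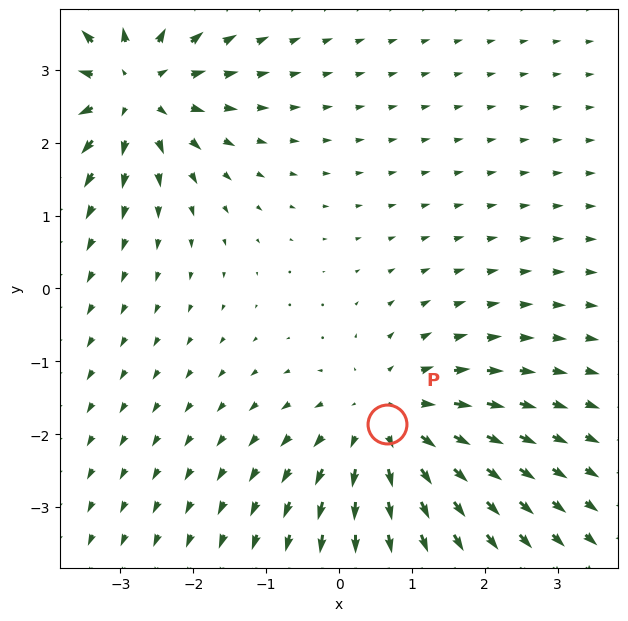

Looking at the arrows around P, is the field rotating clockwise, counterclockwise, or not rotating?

Near P at (0.7, -1.9) the arrows show no circulation. The curl there is ≈0.

not rotating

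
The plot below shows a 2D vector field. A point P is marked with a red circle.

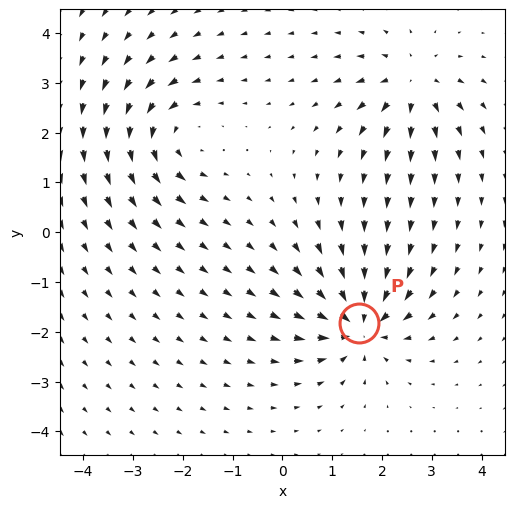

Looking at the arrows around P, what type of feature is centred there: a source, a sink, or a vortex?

sink

At P (1.5, -1.8) the arrows converge inward. Divergence about -6, curl ≈0 — negative divergence with near-zero curl is a sink.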